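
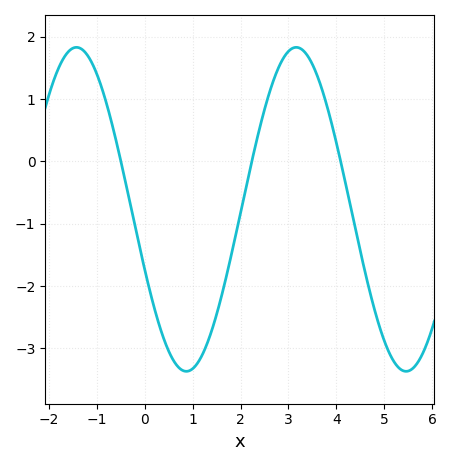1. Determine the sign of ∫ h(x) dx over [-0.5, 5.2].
negative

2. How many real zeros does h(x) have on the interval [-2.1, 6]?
3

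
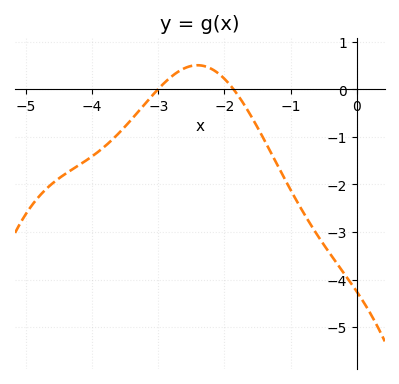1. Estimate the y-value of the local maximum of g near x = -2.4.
0.506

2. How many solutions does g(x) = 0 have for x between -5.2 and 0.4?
2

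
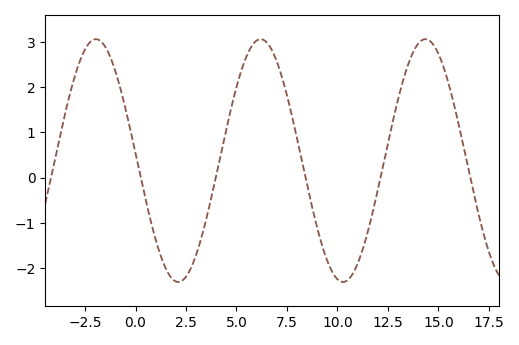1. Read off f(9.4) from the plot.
-1.71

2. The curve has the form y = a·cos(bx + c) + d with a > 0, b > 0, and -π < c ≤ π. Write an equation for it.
y = 2.68cos(0.77x + 1.51) + 0.38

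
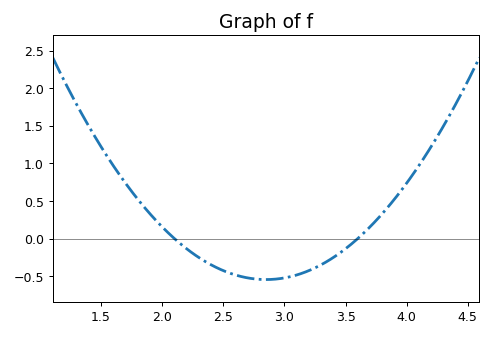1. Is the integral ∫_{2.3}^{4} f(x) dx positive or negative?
negative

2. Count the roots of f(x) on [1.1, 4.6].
2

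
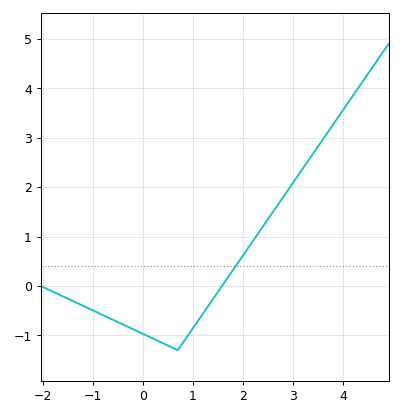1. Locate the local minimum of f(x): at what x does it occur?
0.699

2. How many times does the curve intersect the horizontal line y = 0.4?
1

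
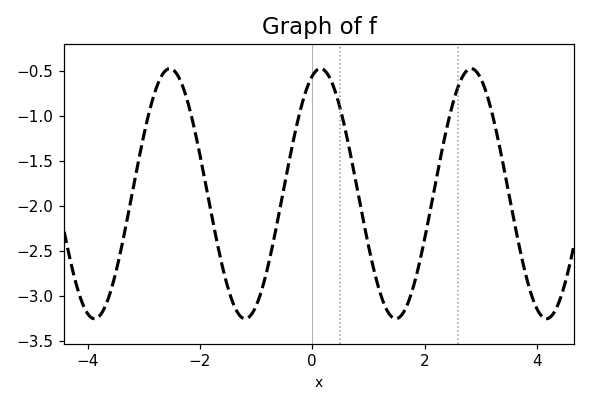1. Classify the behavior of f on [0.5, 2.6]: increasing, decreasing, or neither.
neither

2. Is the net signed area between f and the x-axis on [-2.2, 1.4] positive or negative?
negative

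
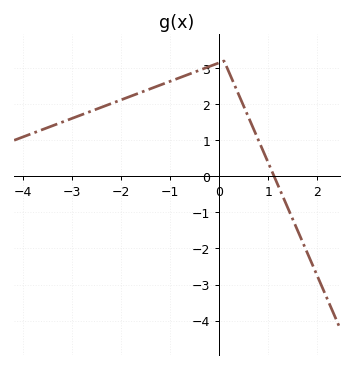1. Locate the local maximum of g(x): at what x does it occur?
0.099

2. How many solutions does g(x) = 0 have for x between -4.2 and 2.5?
1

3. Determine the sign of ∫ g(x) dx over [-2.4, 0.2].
positive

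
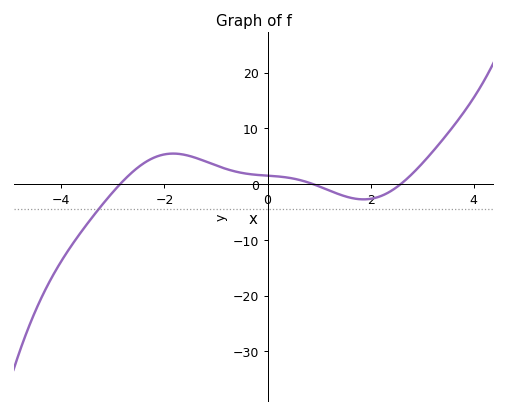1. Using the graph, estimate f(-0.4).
1.87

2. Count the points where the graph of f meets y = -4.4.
1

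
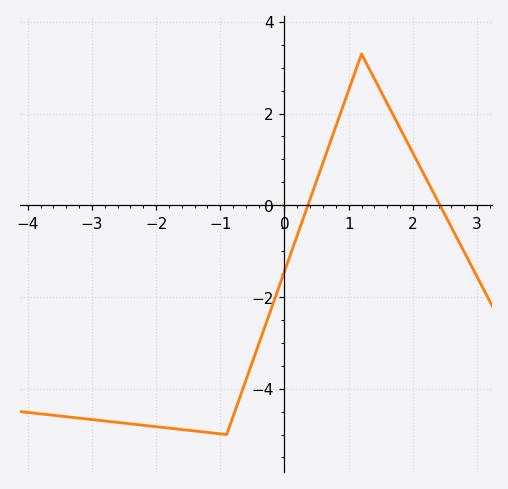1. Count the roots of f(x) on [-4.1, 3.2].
2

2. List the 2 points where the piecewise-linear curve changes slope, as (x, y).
(-0.9, -5); (1.2, 3.3)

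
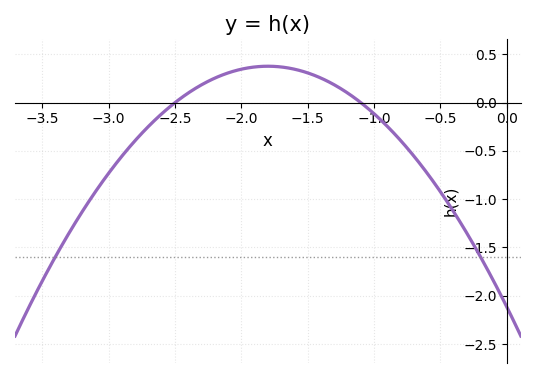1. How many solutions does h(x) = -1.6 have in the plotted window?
2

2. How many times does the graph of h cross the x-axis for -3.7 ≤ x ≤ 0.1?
2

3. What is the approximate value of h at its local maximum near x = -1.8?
0.377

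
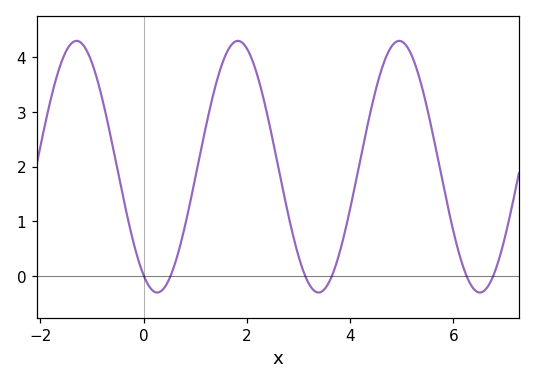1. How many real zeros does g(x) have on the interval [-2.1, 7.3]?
6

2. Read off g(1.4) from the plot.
3.5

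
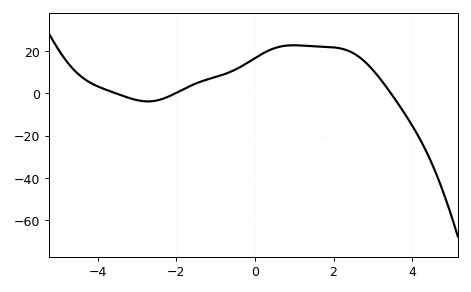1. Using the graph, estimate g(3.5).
-1.07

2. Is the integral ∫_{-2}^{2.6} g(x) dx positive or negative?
positive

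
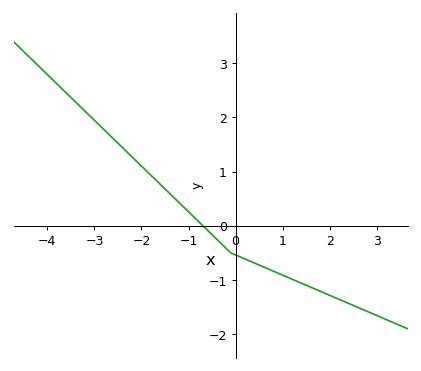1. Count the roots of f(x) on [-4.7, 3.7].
1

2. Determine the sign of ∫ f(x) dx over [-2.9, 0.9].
positive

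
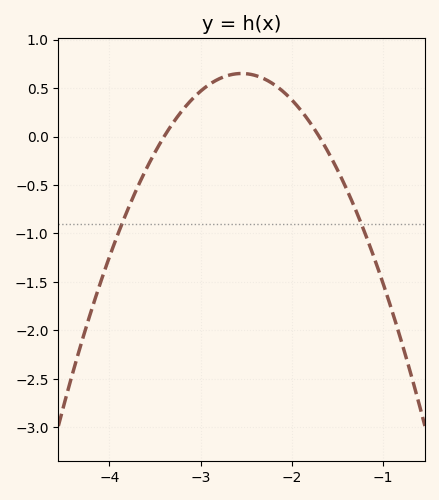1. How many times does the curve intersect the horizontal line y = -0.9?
2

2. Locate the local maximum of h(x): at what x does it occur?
-2.55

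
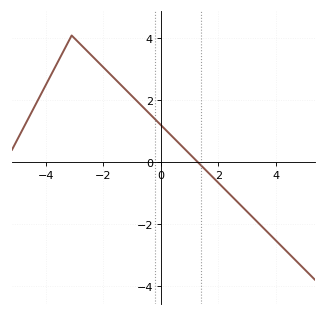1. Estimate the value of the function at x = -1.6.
2.6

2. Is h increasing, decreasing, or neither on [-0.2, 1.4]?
decreasing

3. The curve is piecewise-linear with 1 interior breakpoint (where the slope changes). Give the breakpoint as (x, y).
(-3.1, 4.1)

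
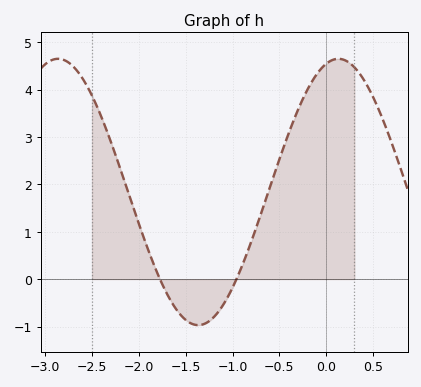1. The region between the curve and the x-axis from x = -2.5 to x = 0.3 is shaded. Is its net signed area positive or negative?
positive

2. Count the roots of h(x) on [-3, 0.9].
2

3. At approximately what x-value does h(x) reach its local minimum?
-1.37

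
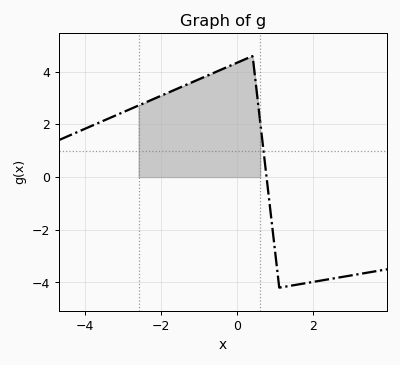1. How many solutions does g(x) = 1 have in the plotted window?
1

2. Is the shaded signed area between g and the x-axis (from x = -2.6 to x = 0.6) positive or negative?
positive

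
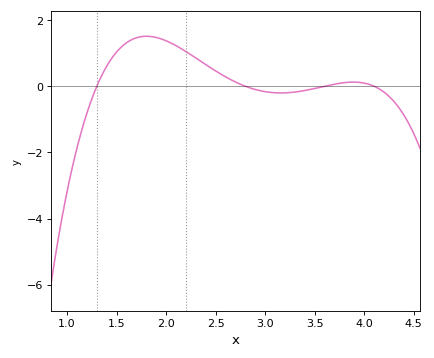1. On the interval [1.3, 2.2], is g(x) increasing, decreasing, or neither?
neither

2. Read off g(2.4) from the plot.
0.655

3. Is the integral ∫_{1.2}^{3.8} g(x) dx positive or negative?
positive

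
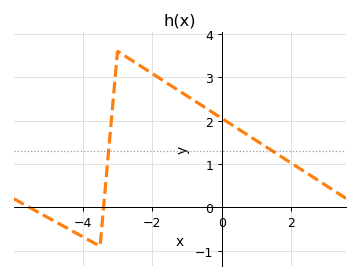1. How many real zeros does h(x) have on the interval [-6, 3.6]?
2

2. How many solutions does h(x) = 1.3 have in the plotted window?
2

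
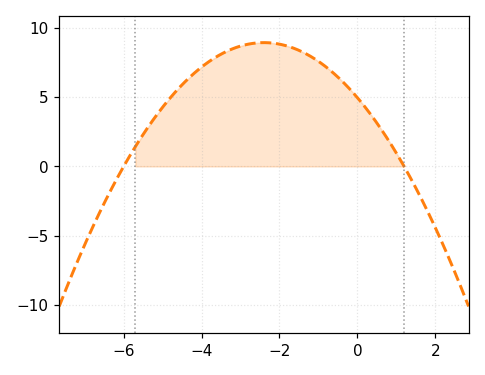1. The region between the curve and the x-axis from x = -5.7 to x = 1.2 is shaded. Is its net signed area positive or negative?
positive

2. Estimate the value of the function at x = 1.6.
-2.1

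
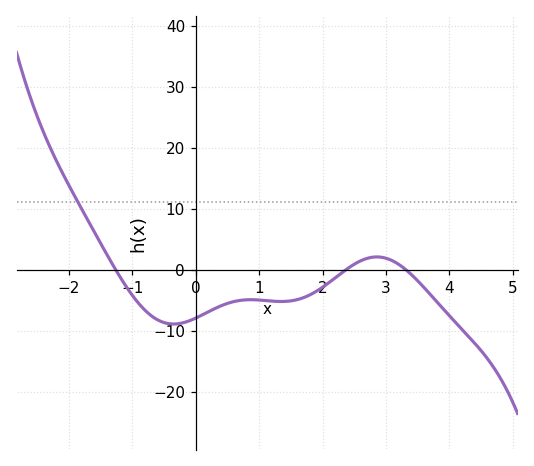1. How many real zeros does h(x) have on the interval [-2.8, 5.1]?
3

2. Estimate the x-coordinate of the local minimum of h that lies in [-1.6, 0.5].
-0.349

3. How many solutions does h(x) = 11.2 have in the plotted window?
1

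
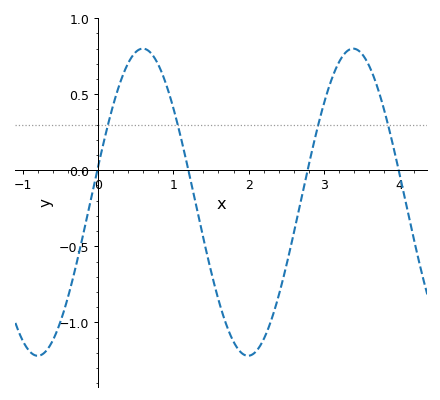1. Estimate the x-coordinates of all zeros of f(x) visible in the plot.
0, 1.2, 2.8, 4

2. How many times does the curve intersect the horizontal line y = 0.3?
4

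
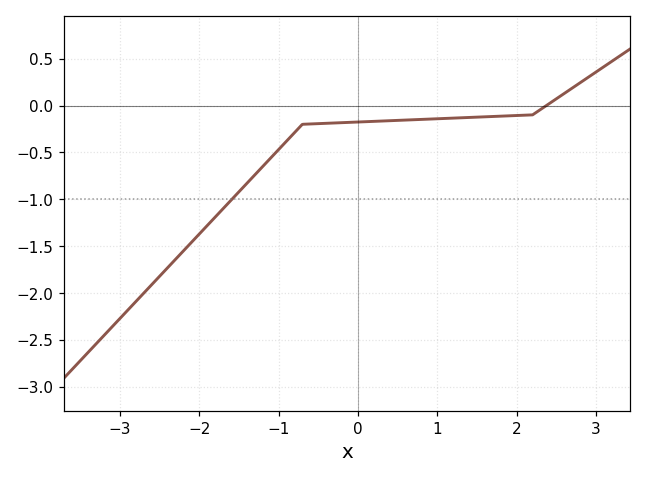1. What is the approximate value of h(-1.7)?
-1.1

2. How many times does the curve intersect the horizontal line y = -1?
1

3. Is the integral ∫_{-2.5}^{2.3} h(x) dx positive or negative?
negative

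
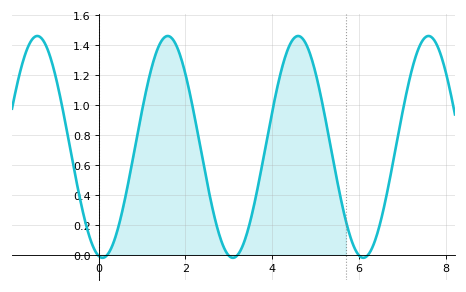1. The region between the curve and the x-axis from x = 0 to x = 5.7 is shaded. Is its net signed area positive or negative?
positive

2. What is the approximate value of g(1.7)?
1.44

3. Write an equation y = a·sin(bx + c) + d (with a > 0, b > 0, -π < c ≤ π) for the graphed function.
y = 0.74sin(2.1x - 1.8) + 0.72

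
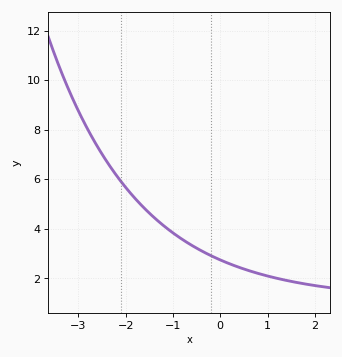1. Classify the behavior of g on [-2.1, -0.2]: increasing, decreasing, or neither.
decreasing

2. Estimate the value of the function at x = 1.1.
2.05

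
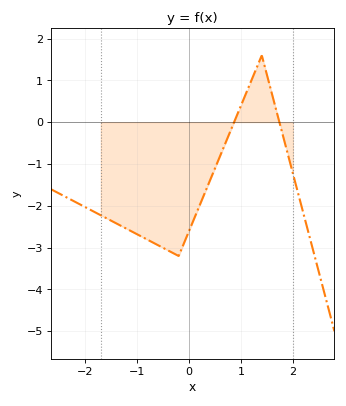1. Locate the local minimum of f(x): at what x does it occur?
-0.2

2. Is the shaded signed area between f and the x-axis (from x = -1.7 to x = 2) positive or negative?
negative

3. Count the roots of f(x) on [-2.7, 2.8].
2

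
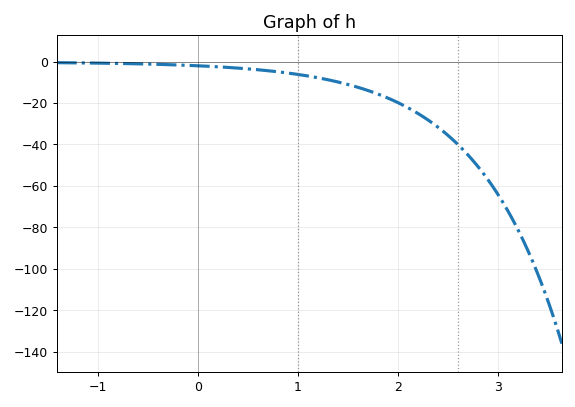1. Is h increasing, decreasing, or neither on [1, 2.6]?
decreasing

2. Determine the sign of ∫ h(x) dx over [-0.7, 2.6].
negative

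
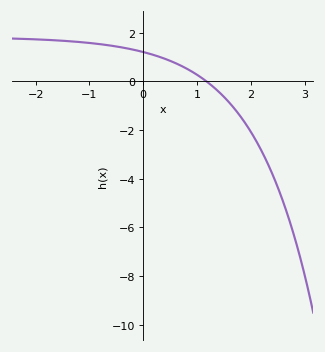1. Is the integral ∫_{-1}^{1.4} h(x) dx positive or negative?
positive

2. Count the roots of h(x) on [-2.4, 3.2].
1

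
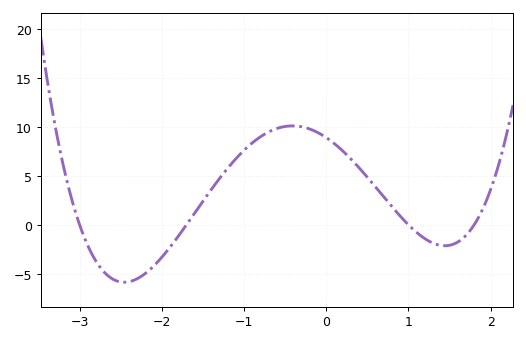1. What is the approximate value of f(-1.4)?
3.5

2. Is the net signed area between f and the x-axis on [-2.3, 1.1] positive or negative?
positive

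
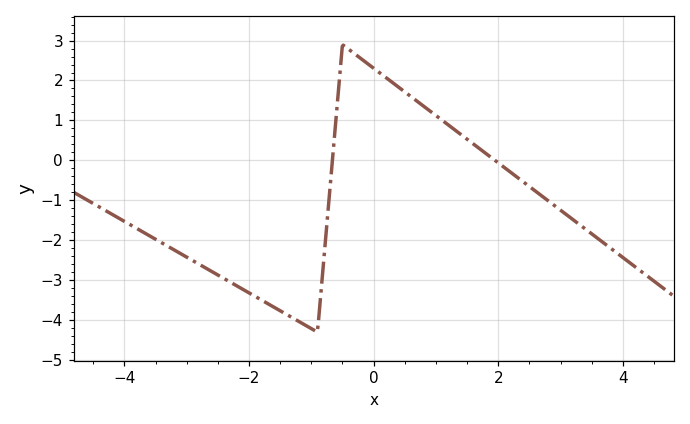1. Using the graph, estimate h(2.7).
-0.9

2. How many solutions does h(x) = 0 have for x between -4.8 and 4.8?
2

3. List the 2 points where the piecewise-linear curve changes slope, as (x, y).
(-0.9, -4.3); (-0.5, 2.9)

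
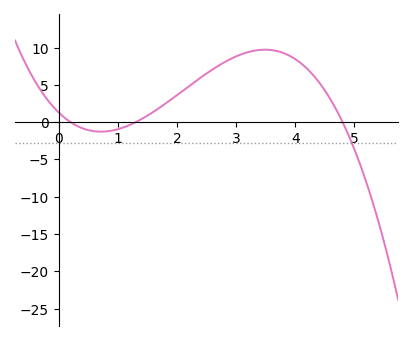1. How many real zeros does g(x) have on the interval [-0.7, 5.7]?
3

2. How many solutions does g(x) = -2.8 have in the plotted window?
1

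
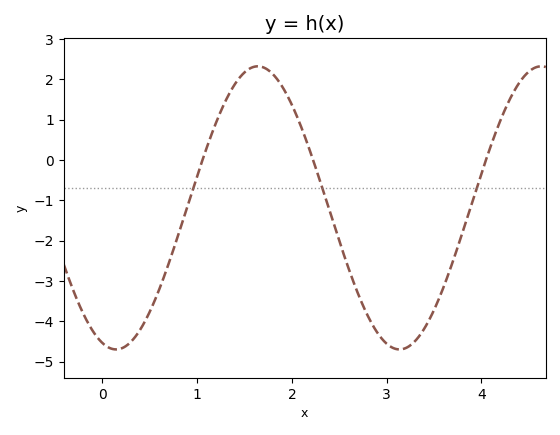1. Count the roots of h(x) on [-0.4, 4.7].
3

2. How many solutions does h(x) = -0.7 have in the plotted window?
3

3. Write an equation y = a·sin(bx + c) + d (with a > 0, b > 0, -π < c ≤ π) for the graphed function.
y = 3.51sin(2.1x - 1.87) - 1.19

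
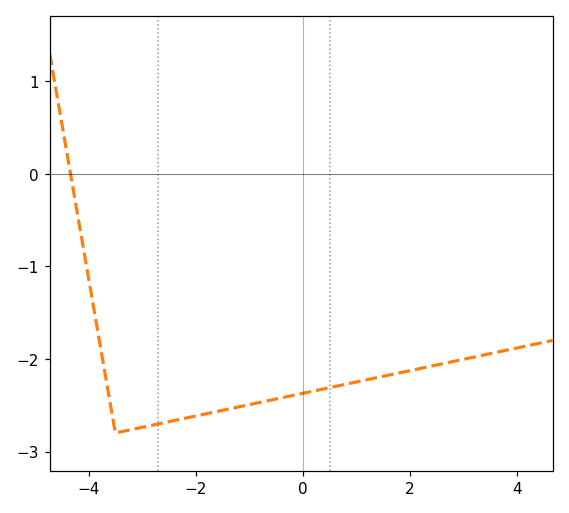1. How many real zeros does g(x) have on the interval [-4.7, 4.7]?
1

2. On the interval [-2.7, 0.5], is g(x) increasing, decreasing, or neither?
increasing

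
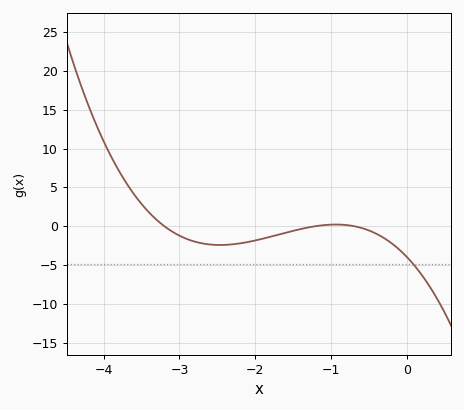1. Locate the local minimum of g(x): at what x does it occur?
-2.5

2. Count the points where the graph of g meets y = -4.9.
1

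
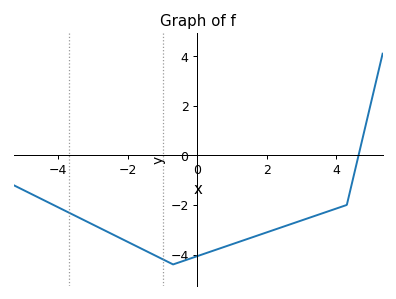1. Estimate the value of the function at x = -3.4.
-2.52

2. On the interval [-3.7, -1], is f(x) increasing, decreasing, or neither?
decreasing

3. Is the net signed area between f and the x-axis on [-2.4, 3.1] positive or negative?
negative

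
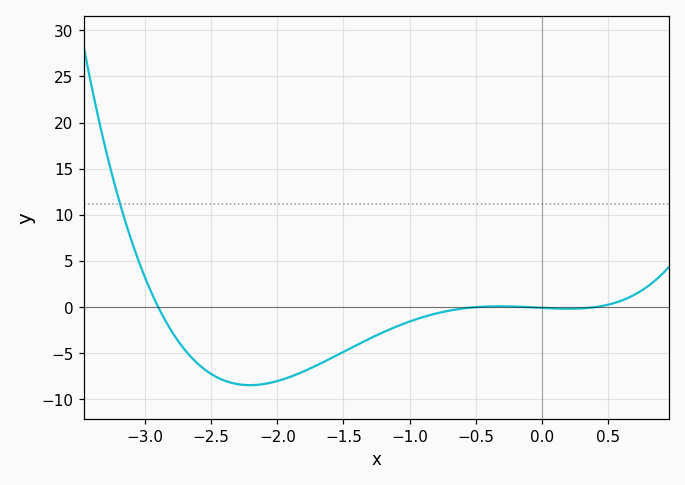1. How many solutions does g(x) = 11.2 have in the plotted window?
1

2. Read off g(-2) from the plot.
-8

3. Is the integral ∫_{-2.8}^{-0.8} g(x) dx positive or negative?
negative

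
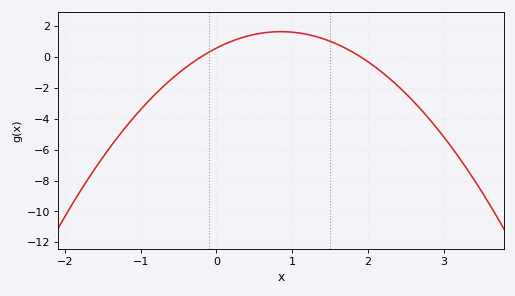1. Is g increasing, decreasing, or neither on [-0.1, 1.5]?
neither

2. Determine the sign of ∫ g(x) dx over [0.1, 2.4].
positive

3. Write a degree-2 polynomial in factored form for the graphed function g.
y = -1.47(x + 0.2)(x - 1.9)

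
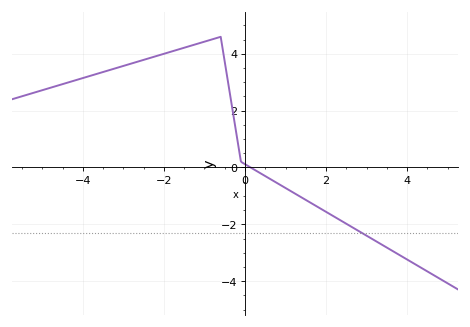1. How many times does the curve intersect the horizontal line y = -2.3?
1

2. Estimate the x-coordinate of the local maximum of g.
-0.6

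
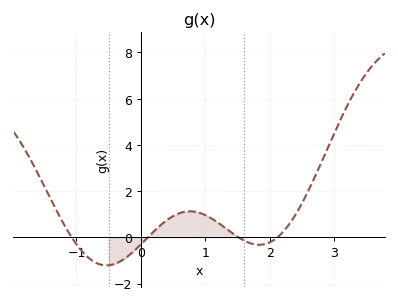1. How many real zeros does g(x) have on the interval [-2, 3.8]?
4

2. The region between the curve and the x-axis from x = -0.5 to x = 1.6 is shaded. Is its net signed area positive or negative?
positive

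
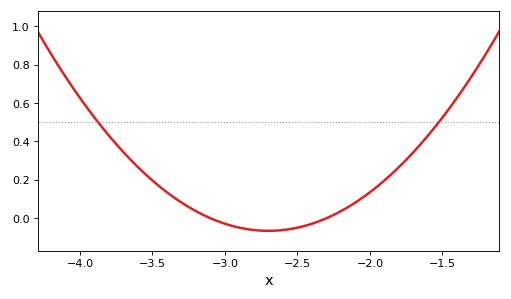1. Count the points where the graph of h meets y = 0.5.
2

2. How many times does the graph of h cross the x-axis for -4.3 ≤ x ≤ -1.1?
2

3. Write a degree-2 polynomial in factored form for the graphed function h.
y = 0.41(x + 3.1)(x + 2.3)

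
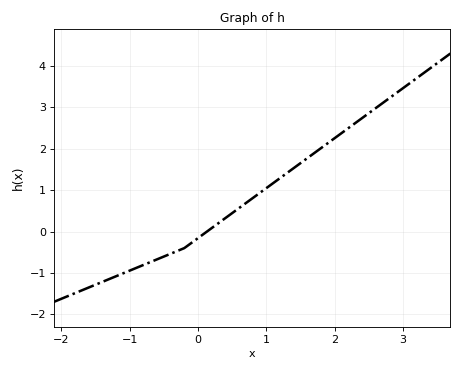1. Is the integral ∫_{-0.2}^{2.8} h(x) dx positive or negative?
positive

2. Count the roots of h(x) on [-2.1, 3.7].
1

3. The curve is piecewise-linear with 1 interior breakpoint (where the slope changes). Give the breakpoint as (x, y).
(-0.2, -0.4)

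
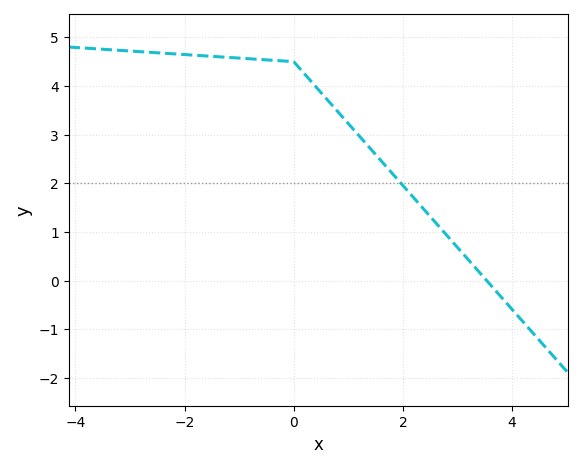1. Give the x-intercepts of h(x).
3.6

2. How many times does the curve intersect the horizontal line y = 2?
1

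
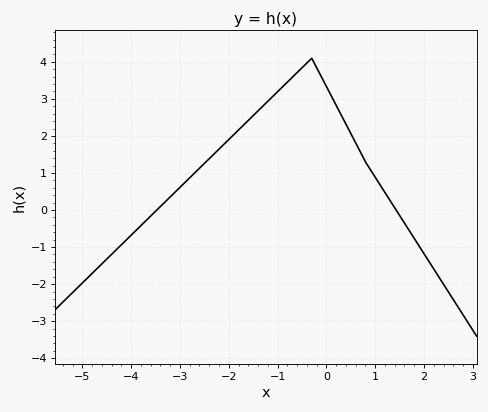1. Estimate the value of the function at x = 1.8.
-0.764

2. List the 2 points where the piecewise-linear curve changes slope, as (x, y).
(-0.3, 4.1); (0.8, 1.3)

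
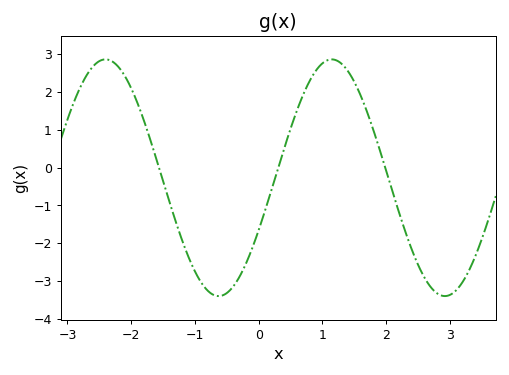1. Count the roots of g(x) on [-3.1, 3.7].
3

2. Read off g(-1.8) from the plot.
1.24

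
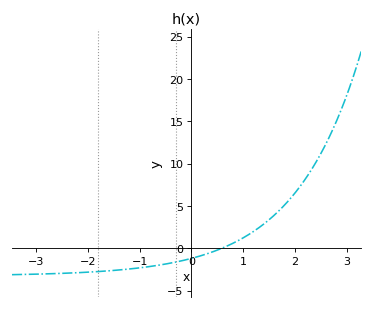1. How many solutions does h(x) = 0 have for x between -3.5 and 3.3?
1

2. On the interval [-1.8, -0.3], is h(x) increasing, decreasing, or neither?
increasing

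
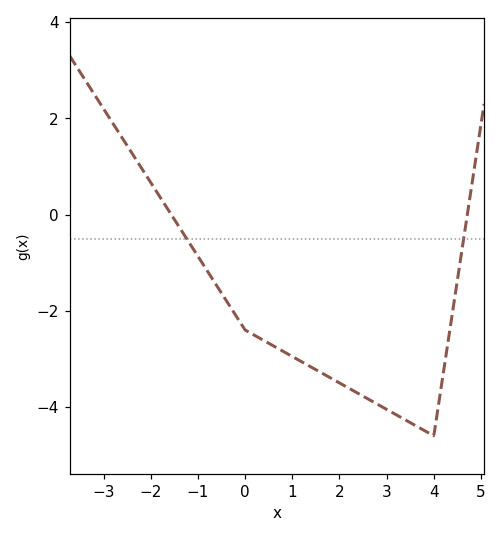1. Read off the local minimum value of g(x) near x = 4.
-4.6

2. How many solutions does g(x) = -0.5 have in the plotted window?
2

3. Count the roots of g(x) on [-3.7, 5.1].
2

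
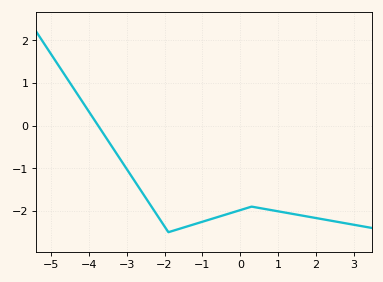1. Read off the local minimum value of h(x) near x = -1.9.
-2.5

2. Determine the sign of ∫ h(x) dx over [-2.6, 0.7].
negative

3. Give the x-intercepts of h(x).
-3.76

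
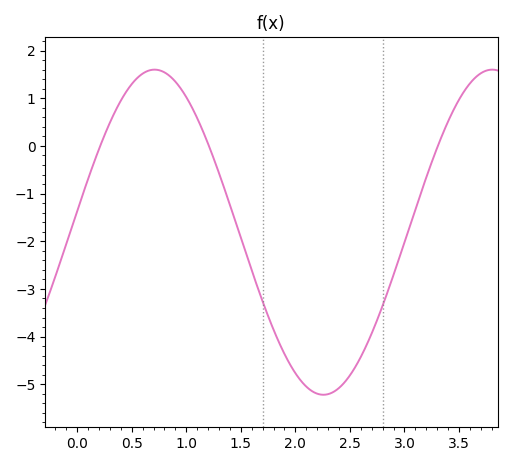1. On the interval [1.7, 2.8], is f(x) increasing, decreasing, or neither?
neither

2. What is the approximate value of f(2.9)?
-2.7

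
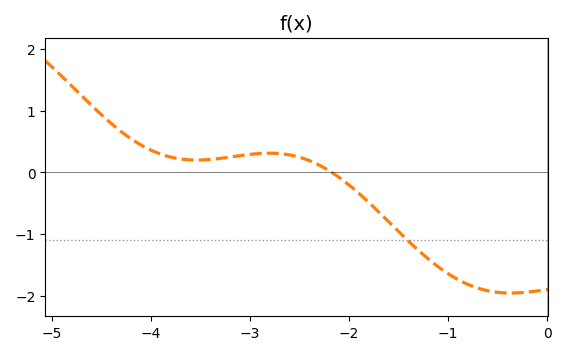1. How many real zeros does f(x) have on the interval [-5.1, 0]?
1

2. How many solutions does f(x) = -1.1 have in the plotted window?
1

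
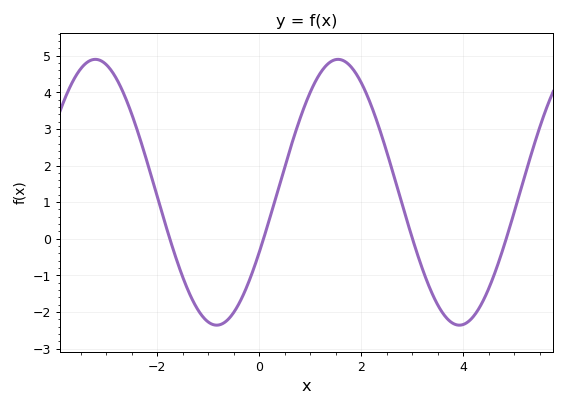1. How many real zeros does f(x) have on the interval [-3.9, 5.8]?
4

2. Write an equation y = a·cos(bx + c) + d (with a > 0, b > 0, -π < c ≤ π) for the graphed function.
y = 3.63cos(1.32x - 2.04) + 1.27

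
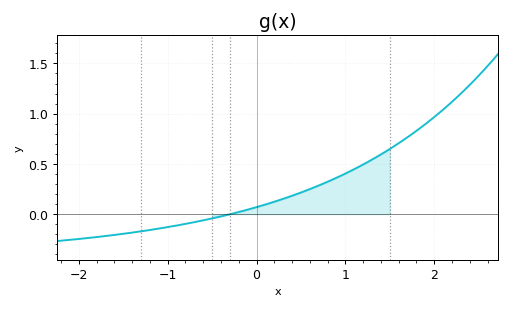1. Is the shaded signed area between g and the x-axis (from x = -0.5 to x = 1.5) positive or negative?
positive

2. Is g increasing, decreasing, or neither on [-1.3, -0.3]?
increasing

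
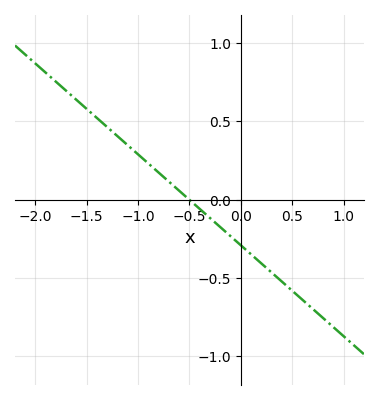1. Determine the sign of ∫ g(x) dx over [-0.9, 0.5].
negative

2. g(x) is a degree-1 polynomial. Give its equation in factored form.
y = -0.58(x + 0.5)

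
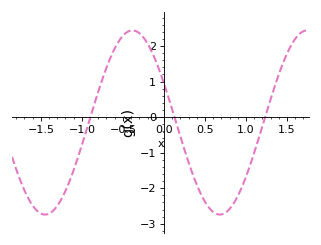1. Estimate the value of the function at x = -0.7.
1.39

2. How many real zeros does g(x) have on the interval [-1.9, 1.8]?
3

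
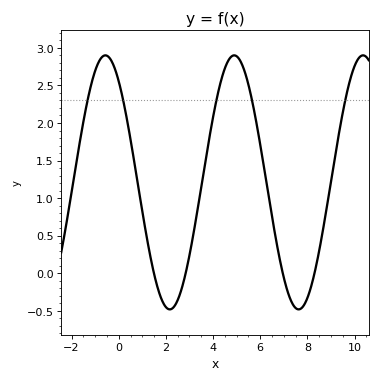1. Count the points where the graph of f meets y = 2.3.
5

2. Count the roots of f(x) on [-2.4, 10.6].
4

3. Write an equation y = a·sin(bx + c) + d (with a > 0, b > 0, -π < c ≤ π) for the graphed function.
y = 1.69sin(1.1x + 2.2) + 1.21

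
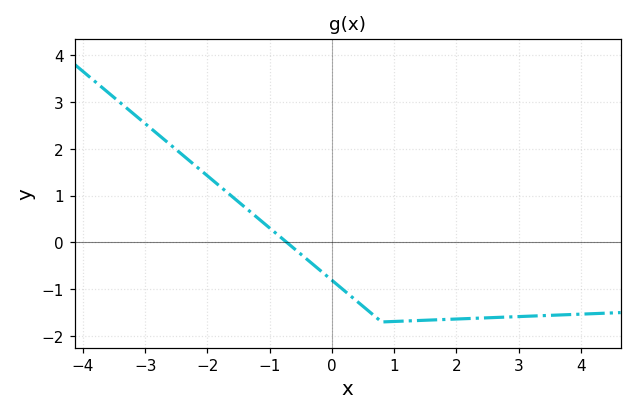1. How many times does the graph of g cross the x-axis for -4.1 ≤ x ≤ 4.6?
1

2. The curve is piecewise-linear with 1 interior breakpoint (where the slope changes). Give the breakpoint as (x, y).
(0.8, -1.7)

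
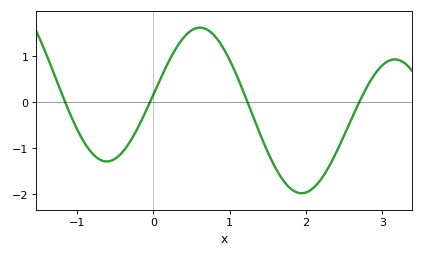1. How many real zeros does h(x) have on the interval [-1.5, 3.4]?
4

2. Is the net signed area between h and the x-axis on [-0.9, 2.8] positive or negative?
negative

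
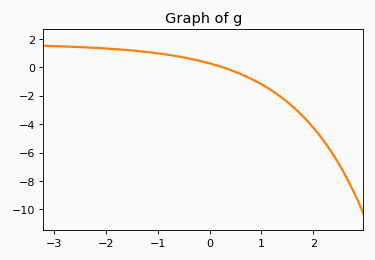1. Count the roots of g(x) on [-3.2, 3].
1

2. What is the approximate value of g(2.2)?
-5.2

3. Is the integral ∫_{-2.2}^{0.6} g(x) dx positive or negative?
positive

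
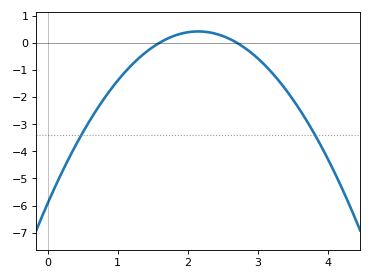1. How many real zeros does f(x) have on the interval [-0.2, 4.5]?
2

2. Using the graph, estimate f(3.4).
-1.73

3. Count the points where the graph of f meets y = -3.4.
2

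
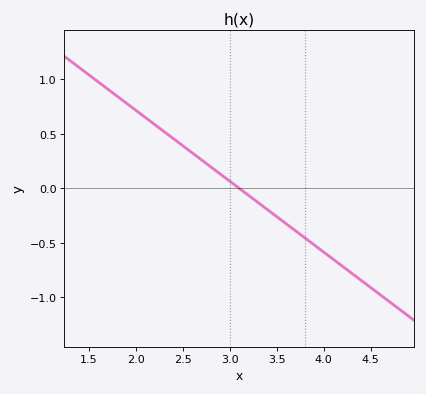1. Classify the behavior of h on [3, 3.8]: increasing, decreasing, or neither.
decreasing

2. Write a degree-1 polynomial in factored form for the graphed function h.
y = -0.65(x - 3.1)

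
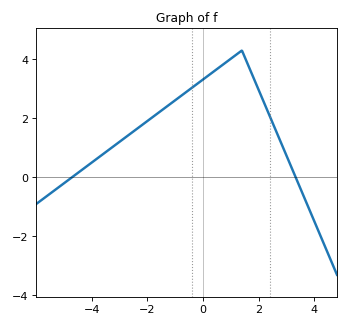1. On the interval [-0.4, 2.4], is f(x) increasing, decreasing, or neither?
neither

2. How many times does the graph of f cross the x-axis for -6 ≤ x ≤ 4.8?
2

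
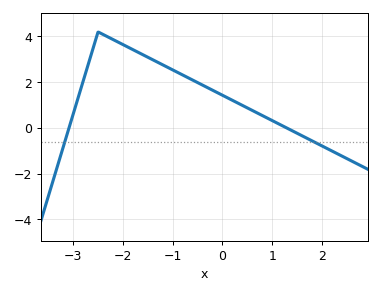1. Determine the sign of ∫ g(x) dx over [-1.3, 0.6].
positive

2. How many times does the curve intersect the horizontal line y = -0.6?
2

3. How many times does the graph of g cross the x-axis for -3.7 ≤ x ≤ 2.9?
2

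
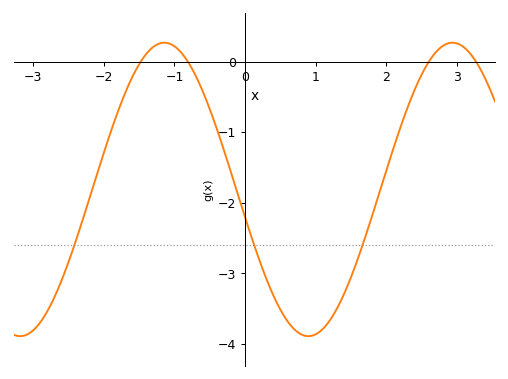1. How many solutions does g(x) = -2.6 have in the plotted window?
3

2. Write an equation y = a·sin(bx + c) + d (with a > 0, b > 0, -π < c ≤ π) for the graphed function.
y = 2.08sin(1.5x - 3) - 1.81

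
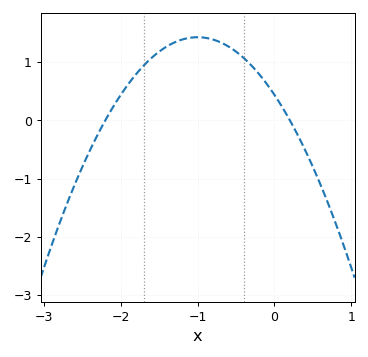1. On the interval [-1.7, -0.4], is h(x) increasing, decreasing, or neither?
neither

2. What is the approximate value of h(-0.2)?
0.8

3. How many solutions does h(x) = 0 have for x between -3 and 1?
2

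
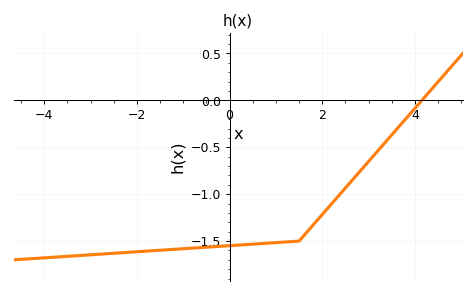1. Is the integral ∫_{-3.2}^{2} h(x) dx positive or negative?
negative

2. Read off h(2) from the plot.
-1.2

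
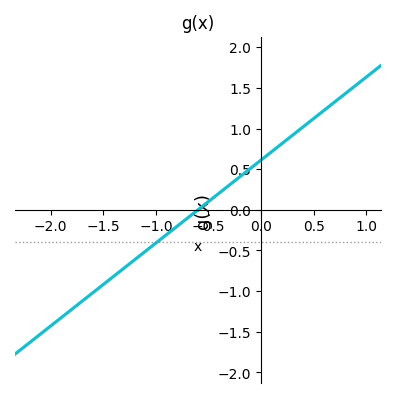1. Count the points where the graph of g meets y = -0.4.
1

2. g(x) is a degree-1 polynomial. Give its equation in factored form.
y = 1.02(x + 0.6)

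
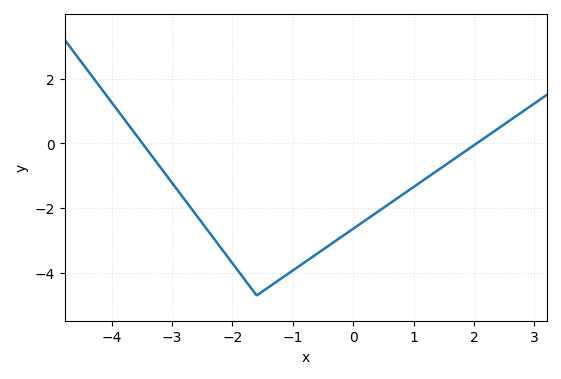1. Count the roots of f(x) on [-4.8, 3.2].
2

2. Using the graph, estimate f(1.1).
-1.2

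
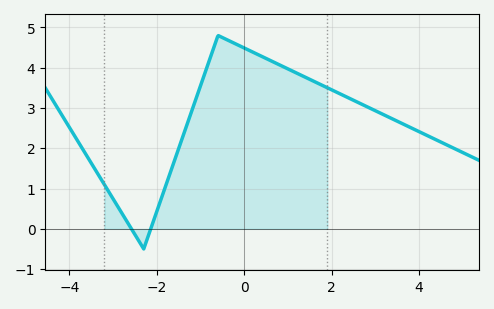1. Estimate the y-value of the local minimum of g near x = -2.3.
-0.5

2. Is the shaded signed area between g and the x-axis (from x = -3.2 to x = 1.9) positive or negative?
positive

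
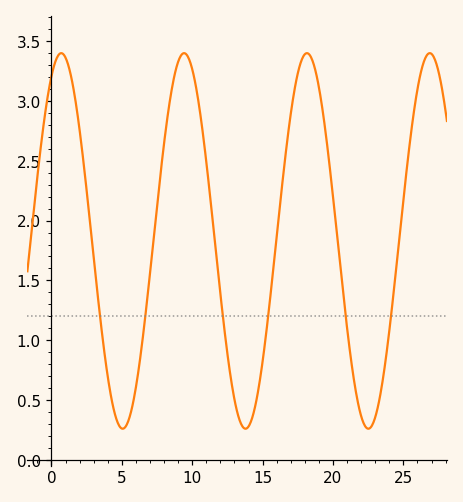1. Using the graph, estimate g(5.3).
0.283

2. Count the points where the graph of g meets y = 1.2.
6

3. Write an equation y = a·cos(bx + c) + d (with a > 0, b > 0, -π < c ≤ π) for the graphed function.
y = 1.57cos(0.72x - 0.502) + 1.83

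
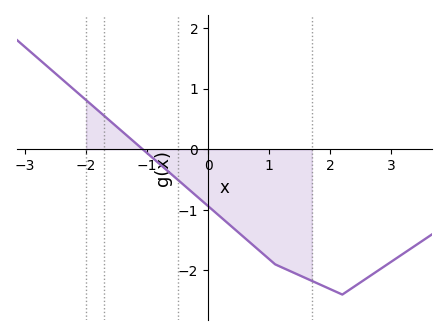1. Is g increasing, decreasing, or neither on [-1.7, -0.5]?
decreasing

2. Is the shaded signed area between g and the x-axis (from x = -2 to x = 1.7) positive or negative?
negative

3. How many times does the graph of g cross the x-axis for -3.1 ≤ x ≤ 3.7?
1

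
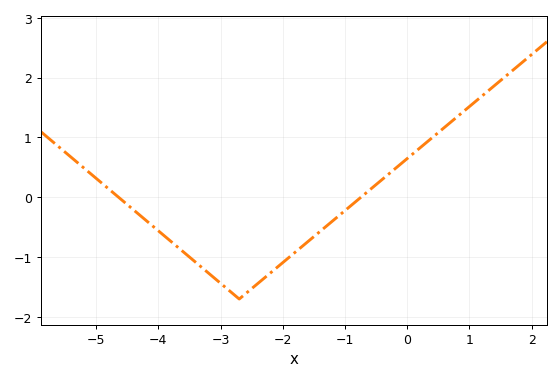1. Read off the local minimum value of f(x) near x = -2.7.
-1.7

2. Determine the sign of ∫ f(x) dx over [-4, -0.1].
negative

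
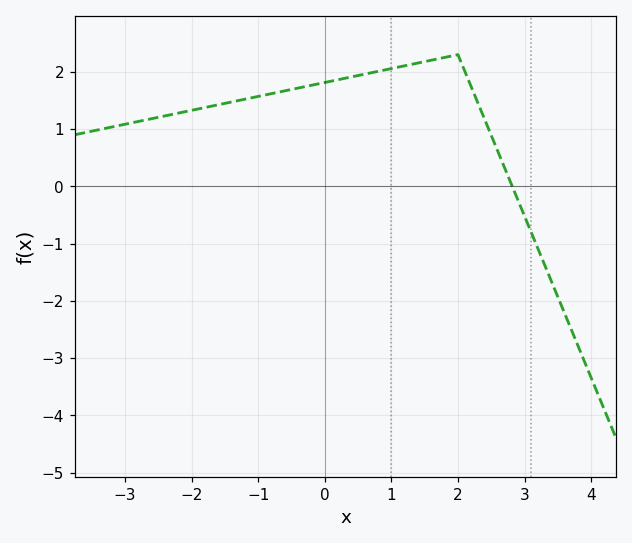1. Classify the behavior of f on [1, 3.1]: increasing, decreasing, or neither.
neither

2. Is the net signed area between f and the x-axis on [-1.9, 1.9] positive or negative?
positive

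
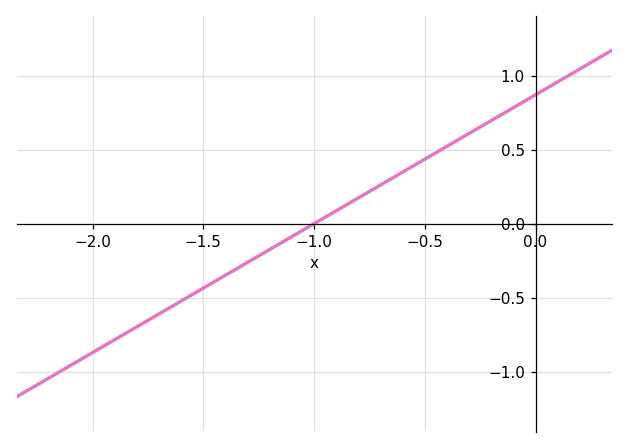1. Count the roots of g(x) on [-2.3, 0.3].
1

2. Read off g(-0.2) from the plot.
0.696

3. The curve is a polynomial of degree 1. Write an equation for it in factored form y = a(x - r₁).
y = 0.87(x + 1)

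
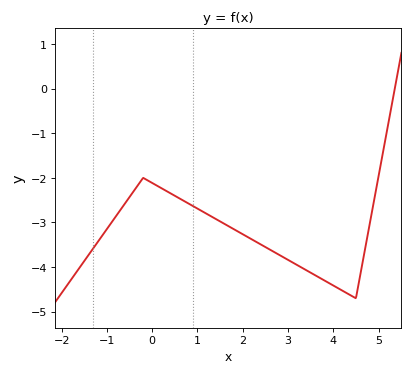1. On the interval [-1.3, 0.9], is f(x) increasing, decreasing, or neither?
neither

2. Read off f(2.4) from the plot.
-3.5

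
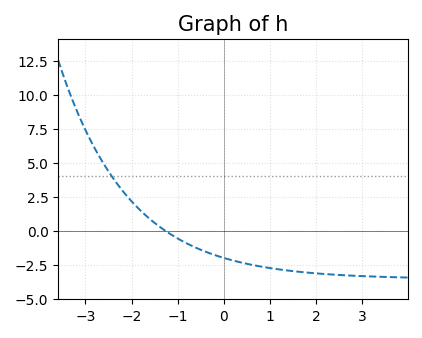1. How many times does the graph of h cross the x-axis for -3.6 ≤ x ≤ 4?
1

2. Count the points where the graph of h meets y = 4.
1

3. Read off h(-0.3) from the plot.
-1.65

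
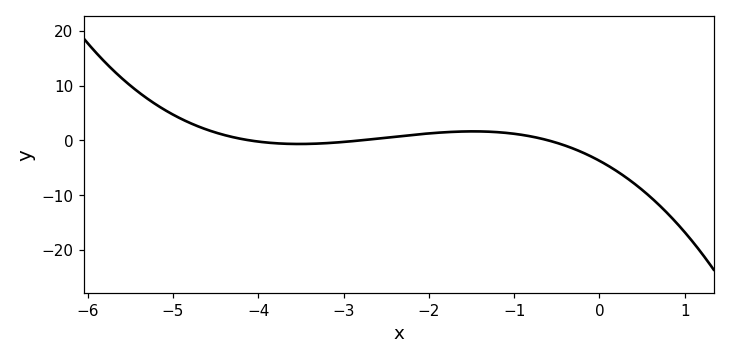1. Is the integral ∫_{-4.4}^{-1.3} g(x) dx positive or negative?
positive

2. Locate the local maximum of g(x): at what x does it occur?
-1.48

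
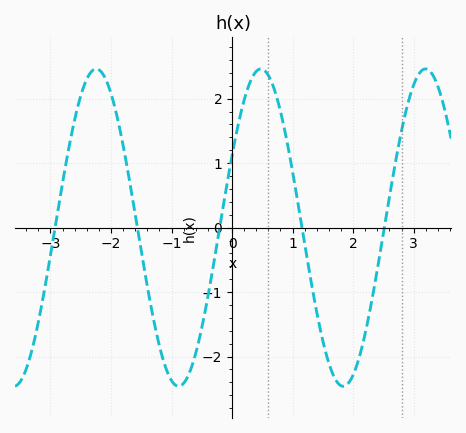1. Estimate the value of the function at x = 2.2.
-1.64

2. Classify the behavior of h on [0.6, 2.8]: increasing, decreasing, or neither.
neither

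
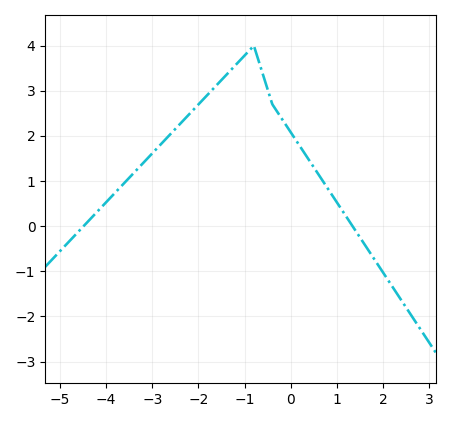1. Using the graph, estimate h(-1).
3.8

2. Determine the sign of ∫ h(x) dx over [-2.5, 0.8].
positive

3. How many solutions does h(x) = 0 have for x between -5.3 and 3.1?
2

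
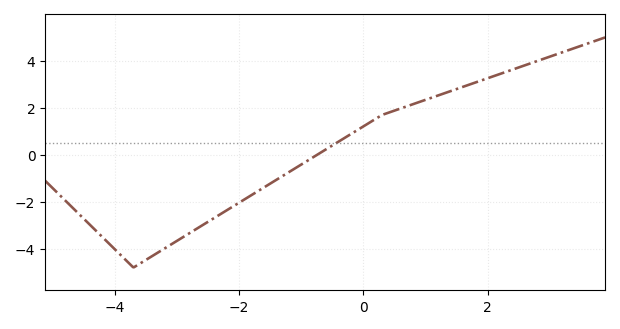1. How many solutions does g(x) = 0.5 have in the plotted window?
1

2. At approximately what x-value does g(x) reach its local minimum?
-3.7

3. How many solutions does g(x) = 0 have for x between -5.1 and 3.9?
1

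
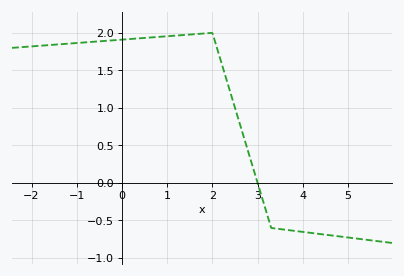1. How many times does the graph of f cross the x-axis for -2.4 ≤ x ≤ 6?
1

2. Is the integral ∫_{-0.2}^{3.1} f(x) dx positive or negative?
positive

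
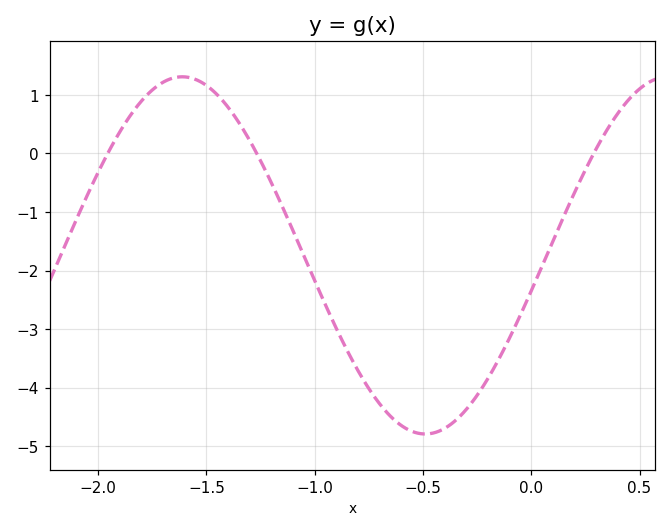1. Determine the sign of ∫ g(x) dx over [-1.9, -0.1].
negative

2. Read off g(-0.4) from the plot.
-4.69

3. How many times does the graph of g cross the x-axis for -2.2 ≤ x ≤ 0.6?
3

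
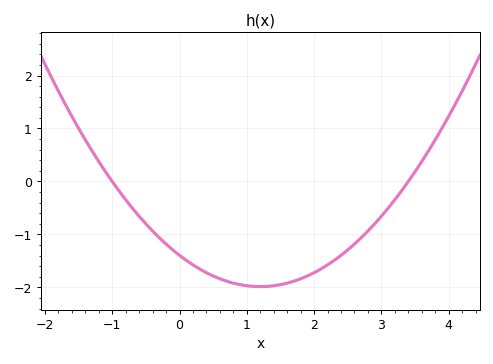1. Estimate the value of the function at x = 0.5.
-1.8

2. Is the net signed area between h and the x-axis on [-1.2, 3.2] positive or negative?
negative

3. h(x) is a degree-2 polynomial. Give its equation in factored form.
y = 0.41(x + 1)(x - 3.4)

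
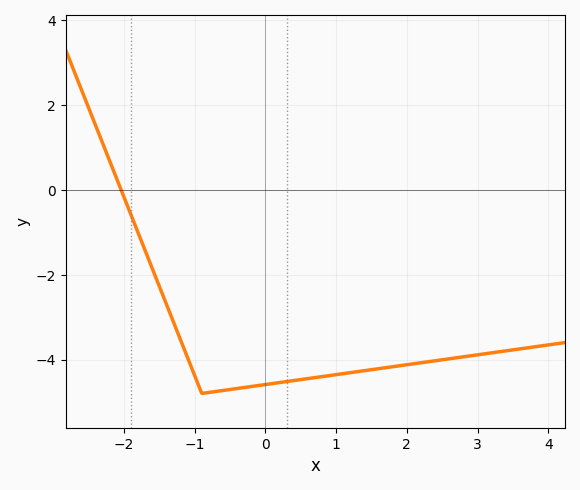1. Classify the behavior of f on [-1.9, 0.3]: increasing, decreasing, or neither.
neither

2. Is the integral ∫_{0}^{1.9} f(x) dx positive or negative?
negative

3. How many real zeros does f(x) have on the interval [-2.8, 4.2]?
1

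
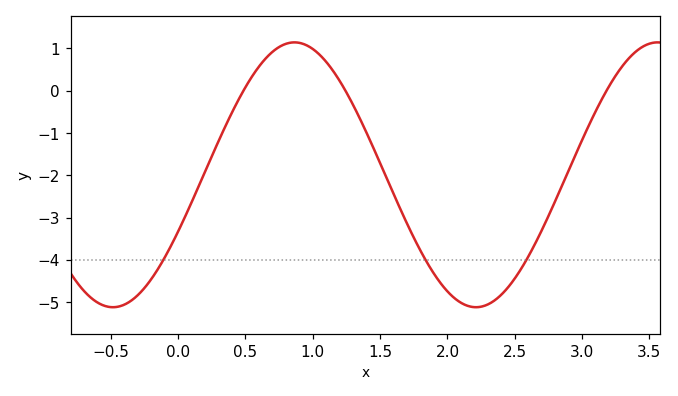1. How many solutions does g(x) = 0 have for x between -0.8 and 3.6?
3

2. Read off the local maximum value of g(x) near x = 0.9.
1.14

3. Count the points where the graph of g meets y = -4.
3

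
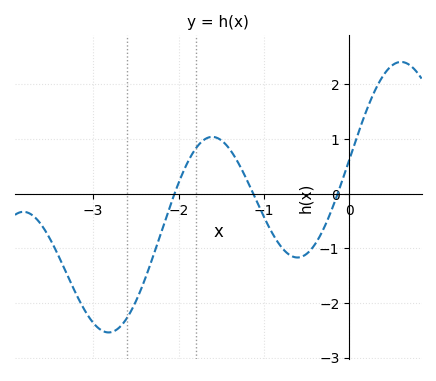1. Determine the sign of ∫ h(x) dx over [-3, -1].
negative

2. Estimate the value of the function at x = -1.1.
-0.1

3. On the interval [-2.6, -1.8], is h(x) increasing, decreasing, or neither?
increasing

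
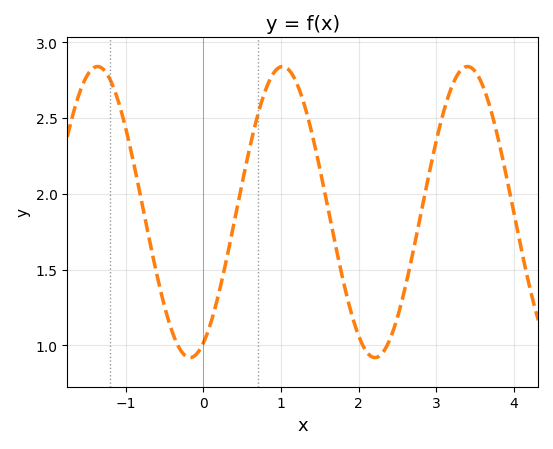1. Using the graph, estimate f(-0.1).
0.95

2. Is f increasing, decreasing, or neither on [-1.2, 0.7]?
neither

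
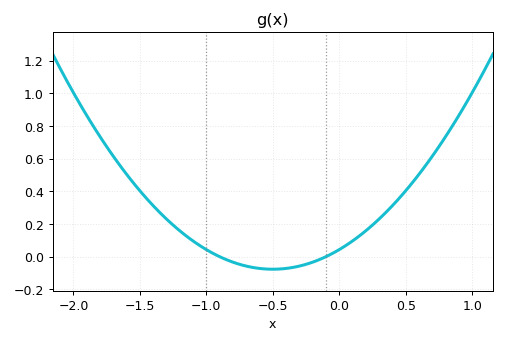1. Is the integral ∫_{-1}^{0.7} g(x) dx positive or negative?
positive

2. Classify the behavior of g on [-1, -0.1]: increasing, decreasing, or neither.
neither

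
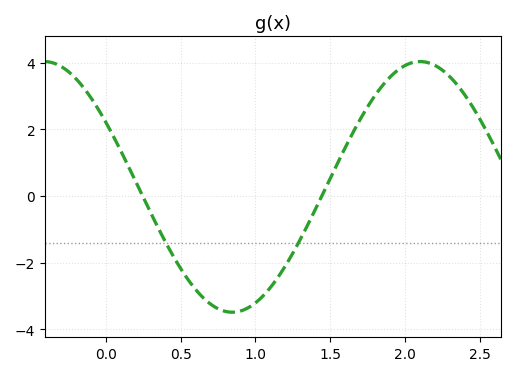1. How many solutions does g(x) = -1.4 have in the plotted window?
2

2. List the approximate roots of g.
0.25, 1.45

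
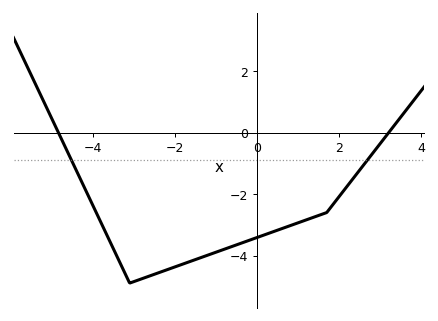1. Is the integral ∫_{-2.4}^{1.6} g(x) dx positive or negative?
negative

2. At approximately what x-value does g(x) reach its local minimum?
-3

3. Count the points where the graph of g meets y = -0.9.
2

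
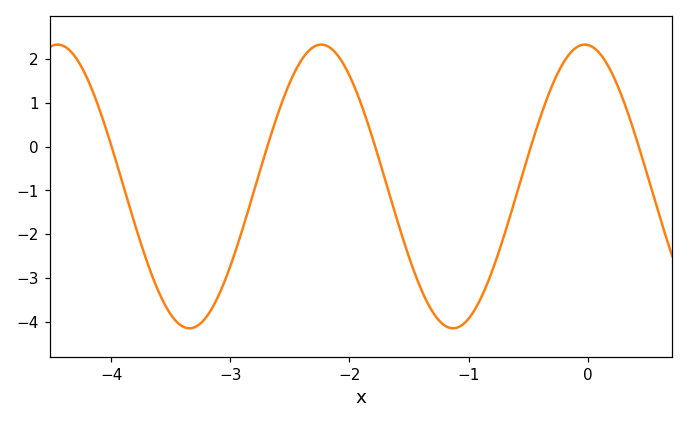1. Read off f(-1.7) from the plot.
-0.8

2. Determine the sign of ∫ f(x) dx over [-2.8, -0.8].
negative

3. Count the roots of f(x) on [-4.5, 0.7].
5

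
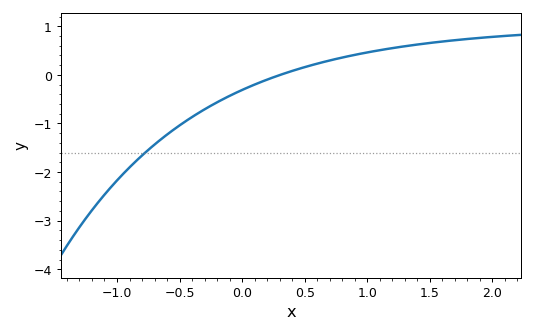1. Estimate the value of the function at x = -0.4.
-0.867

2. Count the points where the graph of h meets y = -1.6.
1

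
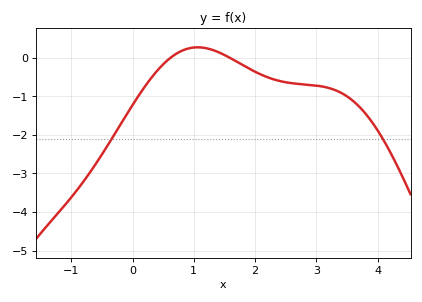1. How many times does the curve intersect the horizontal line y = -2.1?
2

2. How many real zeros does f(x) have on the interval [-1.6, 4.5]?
2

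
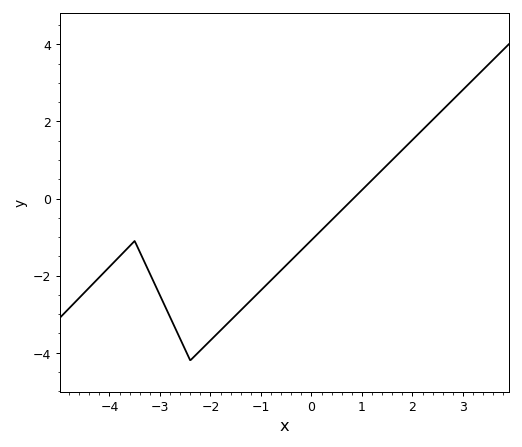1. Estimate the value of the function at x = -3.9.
-1.6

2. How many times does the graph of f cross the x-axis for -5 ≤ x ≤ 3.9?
1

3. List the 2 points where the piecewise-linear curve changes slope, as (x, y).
(-3.5, -1.1); (-2.4, -4.2)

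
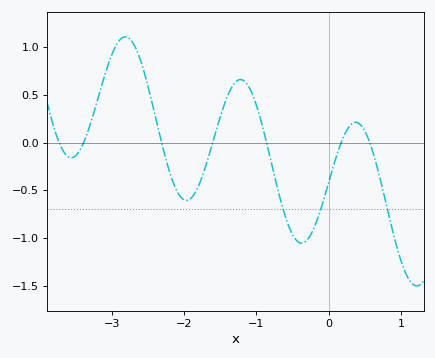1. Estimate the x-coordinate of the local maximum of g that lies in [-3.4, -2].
-2.81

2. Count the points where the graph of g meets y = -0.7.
3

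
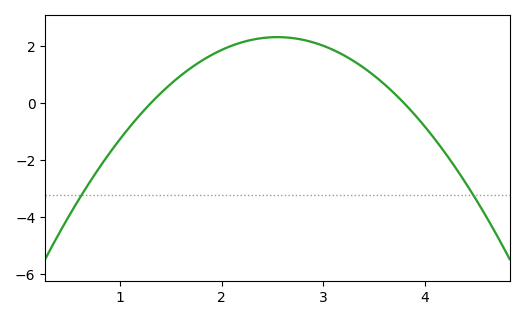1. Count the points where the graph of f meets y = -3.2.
2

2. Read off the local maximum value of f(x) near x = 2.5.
2.33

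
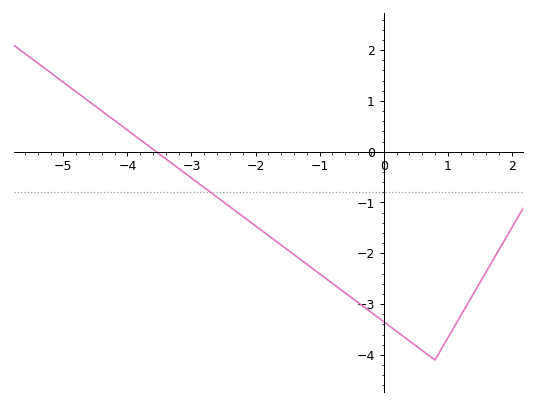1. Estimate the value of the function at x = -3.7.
0.141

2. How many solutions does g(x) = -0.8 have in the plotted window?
1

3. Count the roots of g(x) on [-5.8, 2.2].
1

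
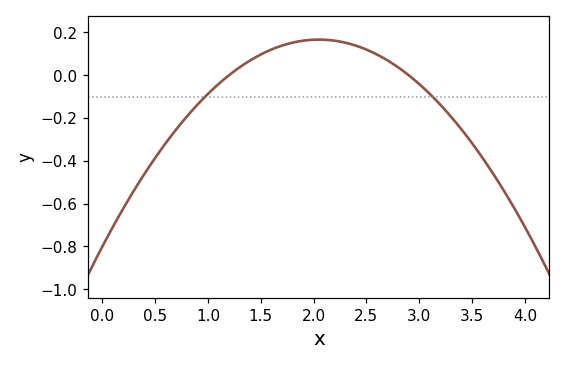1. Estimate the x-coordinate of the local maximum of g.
2.05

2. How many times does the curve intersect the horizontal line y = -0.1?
2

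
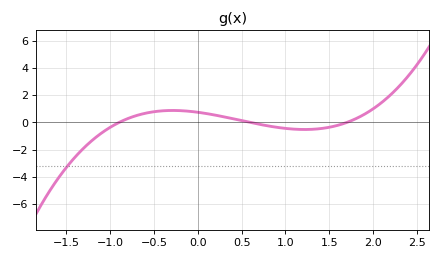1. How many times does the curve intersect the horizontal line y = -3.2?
1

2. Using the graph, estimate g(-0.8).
0.2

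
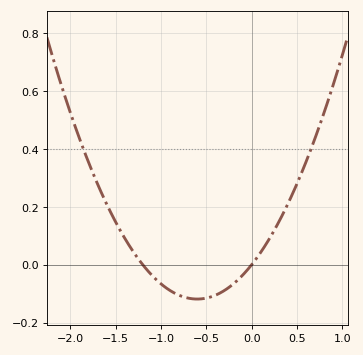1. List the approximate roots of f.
-1.2, 0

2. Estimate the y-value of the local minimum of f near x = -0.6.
-0.119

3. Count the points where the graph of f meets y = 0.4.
2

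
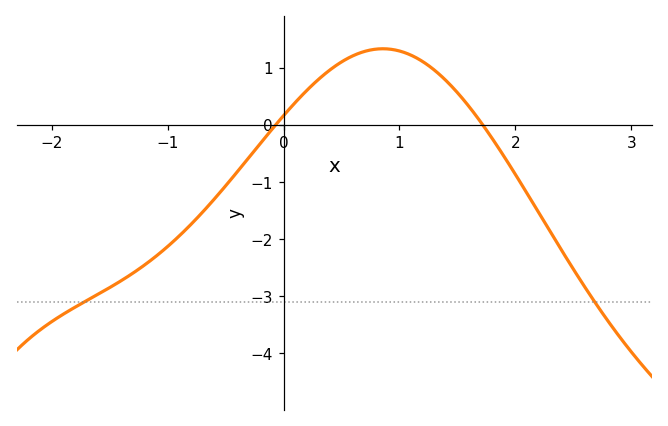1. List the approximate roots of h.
-0.1, 1.7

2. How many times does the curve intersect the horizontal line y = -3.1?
2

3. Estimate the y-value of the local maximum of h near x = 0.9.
1.3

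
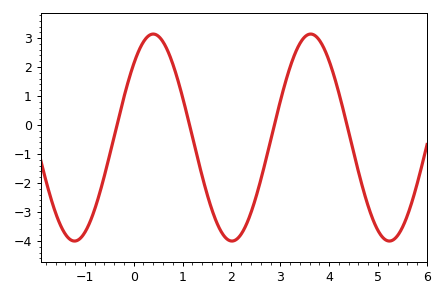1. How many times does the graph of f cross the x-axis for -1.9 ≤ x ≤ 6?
4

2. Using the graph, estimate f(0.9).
1.6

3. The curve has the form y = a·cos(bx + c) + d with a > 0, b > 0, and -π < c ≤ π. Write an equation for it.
y = 3.57cos(1.9x - 0.78) - 0.43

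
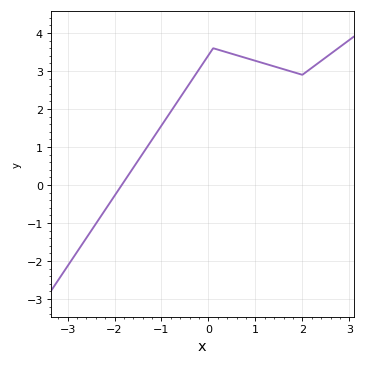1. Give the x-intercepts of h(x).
-1.8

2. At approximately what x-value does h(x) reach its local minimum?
2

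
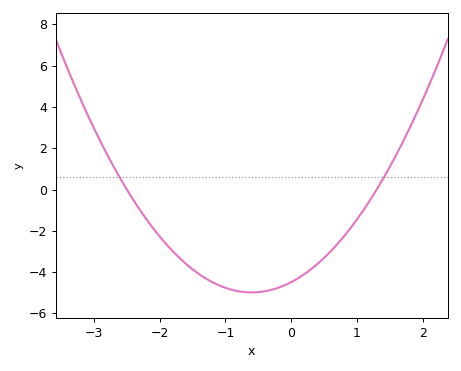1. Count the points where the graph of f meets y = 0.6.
2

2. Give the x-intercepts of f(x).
-2.5, 1.3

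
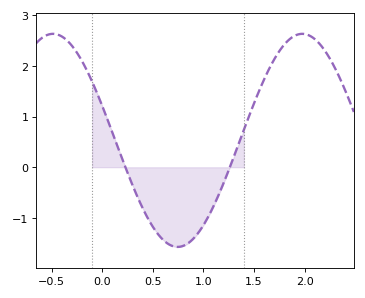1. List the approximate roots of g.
0.25, 1.25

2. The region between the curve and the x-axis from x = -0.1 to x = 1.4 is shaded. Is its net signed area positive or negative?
negative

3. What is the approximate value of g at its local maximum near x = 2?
2.6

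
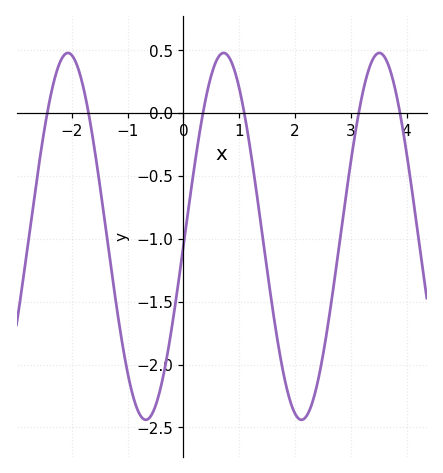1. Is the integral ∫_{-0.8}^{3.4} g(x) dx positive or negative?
negative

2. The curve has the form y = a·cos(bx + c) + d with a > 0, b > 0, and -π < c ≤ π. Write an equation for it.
y = 1.46cos(2.2x - 1.6) - 0.98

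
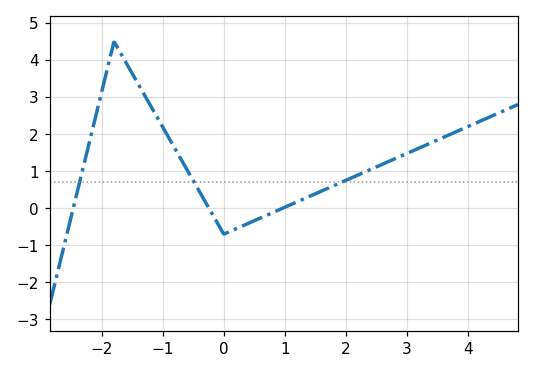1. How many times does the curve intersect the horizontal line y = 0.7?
3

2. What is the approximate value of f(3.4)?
1.77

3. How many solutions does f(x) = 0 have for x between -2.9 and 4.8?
3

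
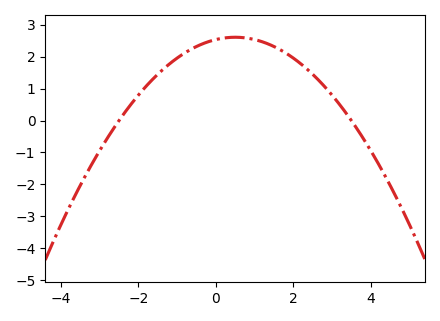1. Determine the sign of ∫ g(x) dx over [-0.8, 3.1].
positive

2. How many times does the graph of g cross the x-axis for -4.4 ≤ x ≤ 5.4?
2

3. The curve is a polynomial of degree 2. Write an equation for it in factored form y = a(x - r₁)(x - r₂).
y = -0.29(x + 2.5)(x - 3.5)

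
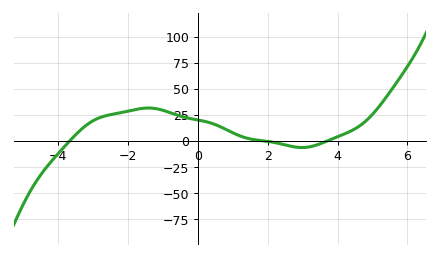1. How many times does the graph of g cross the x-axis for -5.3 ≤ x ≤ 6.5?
3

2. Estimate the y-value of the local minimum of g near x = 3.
-6.42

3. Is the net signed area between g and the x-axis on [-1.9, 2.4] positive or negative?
positive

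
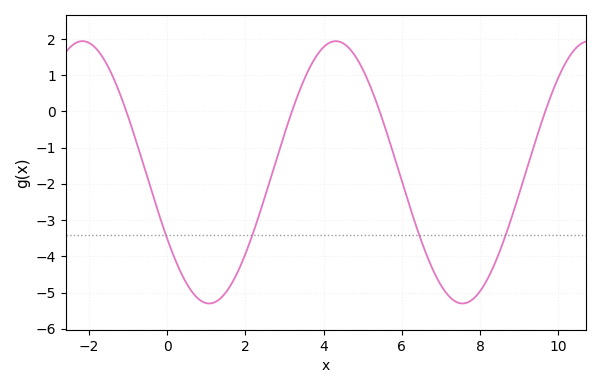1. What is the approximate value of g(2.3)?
-3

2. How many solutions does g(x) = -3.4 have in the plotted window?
4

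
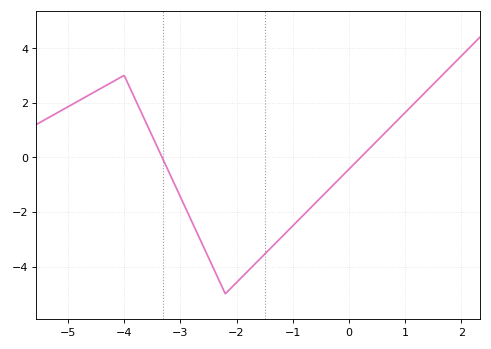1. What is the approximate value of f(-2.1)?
-4.79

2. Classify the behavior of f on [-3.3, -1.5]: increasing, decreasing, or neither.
neither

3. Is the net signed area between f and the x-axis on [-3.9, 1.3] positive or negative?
negative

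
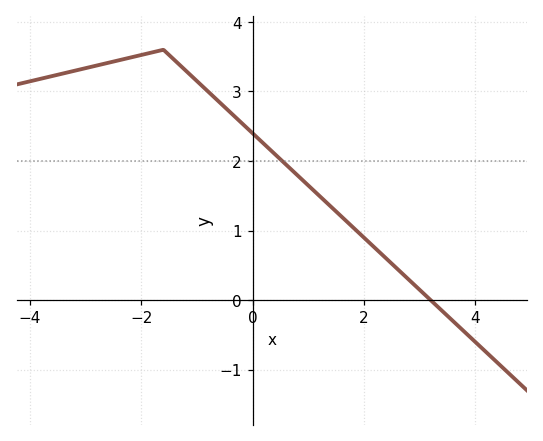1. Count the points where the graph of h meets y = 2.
1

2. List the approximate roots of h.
3.19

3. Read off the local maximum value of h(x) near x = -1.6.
3.6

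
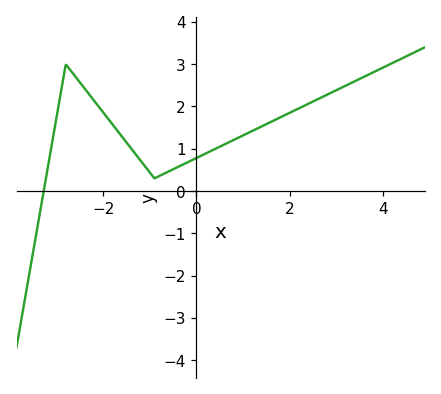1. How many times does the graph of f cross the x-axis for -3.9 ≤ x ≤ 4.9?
1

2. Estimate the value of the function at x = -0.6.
0.5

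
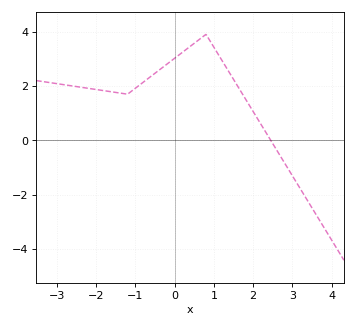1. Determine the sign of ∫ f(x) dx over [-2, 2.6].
positive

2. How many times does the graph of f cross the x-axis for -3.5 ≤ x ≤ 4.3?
1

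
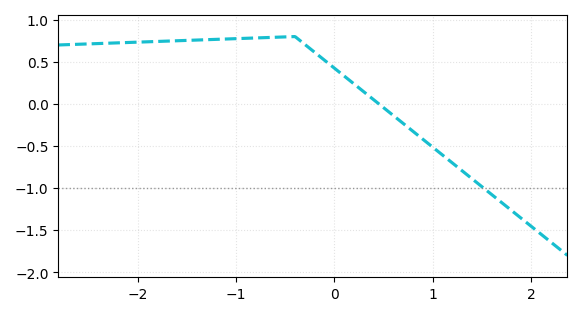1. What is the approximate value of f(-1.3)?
0.75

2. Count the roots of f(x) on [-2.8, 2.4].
1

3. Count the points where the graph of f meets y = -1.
1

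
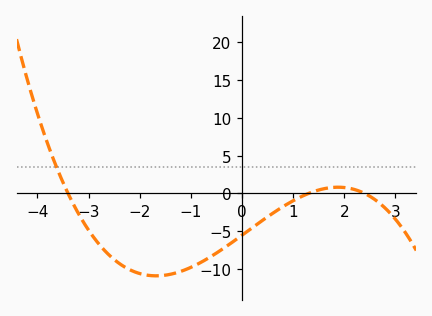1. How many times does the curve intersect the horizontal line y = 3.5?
1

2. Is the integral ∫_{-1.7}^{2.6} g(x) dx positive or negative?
negative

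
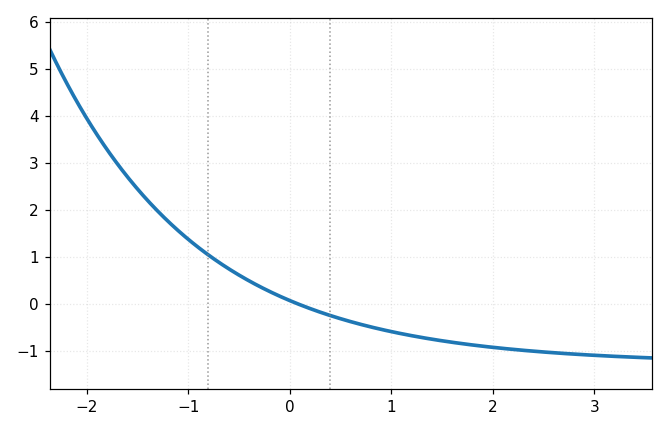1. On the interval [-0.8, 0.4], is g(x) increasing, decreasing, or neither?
decreasing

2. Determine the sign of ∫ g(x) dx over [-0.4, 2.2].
negative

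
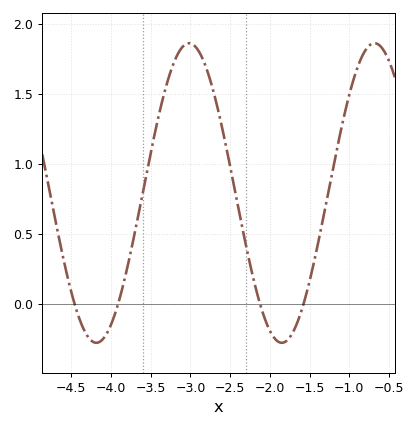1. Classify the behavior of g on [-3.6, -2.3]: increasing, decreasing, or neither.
neither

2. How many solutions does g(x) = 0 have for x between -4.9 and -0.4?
4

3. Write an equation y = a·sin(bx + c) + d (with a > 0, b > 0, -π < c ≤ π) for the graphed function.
y = 1.07sin(2.69x - 2.88) + 0.79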